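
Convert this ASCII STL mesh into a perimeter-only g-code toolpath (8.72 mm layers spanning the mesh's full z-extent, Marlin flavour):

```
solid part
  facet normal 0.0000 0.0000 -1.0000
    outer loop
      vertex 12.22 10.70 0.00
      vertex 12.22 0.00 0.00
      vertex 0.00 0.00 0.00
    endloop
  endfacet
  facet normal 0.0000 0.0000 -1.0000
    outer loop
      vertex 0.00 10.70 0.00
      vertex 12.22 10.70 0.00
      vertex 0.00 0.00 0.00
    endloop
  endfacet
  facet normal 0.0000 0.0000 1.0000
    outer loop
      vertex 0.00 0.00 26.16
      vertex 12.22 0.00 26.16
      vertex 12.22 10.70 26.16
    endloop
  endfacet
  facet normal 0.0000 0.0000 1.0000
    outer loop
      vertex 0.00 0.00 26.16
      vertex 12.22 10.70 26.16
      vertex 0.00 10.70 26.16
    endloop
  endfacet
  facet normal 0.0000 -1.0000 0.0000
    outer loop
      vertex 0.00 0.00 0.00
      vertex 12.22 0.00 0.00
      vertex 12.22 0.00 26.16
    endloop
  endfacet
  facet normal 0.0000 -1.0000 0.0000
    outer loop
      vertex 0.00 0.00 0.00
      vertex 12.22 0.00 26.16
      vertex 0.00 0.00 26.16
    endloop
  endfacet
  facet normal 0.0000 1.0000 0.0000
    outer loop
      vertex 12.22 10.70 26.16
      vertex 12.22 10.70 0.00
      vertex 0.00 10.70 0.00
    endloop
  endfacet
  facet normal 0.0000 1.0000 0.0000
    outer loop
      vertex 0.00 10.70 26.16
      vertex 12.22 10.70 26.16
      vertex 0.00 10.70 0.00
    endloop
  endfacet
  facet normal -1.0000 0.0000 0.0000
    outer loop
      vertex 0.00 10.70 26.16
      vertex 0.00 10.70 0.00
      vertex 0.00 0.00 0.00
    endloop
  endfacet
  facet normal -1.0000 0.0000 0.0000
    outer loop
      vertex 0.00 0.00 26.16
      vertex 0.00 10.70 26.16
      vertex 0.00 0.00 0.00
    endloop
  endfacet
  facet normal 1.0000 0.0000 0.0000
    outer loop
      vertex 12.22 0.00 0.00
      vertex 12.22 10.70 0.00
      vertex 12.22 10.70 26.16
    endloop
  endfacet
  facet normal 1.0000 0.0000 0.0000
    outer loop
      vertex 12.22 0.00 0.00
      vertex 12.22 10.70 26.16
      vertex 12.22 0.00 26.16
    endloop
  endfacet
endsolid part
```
; perimeter-only toolpath
G21 ; units = mm
G90 ; absolute positioning
G28 ; home
; layer 1
G0 Z8.72
G0 X0.00 Y0.00
G1 X12.22 Y0.00
G1 X12.22 Y10.70
G1 X0.00 Y10.70
G1 X0.00 Y0.00
; layer 2
G0 Z17.44
G0 X0.00 Y0.00
G1 X12.22 Y0.00
G1 X12.22 Y10.70
G1 X0.00 Y10.70
G1 X0.00 Y0.00
; layer 3
G0 Z26.16
G0 X0.00 Y0.00
G1 X12.22 Y0.00
G1 X12.22 Y10.70
G1 X0.00 Y10.70
G1 X0.00 Y0.00
M2 ; end

The solid is a rectangular box, roughly 12.2 × 10.7 mm footprint and 26.2 mm tall. Slicing at Δz = 8.72 mm — 3 equal slices spanning the solid's height, so layer i sits at z = i·h/3 — gives 3 non-empty perimeters. Each is a 4-segment closed polygon; G0 lifts to the layer z and rapids to the start vertex, then G1 traces the edges.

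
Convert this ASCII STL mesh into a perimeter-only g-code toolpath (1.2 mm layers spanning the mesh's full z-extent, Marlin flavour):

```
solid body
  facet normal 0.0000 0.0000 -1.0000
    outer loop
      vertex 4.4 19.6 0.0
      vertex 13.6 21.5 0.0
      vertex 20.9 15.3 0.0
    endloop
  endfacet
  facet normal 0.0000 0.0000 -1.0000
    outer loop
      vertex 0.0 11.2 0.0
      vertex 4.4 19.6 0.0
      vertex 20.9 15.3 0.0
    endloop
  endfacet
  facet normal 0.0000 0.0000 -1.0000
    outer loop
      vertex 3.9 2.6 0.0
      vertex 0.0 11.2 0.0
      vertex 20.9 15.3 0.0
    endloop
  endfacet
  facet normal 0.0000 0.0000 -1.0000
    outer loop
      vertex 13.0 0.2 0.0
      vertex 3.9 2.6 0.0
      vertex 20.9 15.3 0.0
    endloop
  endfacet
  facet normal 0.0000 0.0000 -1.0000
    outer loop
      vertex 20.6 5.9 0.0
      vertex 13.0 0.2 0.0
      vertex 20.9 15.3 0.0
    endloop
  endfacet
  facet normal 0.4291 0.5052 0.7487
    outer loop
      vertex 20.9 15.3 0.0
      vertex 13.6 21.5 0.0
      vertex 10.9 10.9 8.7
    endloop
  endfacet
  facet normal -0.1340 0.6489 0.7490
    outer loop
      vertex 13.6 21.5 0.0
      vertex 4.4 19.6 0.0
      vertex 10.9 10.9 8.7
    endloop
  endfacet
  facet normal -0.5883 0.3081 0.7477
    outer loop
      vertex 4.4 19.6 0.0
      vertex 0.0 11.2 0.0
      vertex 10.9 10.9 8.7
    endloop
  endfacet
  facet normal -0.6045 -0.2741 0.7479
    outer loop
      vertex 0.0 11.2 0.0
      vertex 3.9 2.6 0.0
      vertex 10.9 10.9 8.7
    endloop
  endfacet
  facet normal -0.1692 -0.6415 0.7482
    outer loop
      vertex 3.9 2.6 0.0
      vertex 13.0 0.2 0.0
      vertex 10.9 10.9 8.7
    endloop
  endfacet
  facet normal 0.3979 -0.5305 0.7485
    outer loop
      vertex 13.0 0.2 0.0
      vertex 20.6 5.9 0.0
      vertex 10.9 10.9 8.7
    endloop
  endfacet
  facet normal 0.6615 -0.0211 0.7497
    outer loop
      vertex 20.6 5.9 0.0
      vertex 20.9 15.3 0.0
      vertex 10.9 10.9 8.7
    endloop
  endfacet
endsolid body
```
; perimeter-only toolpath
G21 ; units = mm
G90 ; absolute positioning
G28 ; home
; layer 1
G0 Z1.2
G0 X19.5 Y14.7
G1 X13.2 Y20.0
G1 X5.3 Y18.4
G1 X1.6 Y11.2
G1 X4.9 Y3.8
G1 X12.7 Y1.7
G1 X19.2 Y6.6
G1 X19.5 Y14.7
; layer 2
G0 Z2.5
G0 X18.0 Y14.0
G1 X12.8 Y18.5
G1 X6.3 Y17.1
G1 X3.1 Y11.1
G1 X5.9 Y5.0
G1 X12.4 Y3.3
G1 X17.8 Y7.3
G1 X18.0 Y14.0
; layer 3
G0 Z3.7
G0 X16.6 Y13.4
G1 X12.4 Y17.0
G1 X7.2 Y15.9
G1 X4.7 Y11.1
G1 X6.9 Y6.2
G1 X12.1 Y4.8
G1 X16.4 Y8.0
G1 X16.6 Y13.4
; layer 4
G0 Z5.0
G0 X15.2 Y12.8
G1 X12.1 Y15.4
G1 X8.1 Y14.6
G1 X6.2 Y11.0
G1 X7.9 Y7.3
G1 X11.8 Y6.3
G1 X15.1 Y8.8
G1 X15.2 Y12.8
; layer 5
G0 Z6.2
G0 X13.8 Y12.2
G1 X11.7 Y13.9
G1 X9.0 Y13.4
G1 X7.8 Y11.0
G1 X8.9 Y8.5
G1 X11.5 Y7.8
G1 X13.7 Y9.5
G1 X13.8 Y12.2
; layer 6
G0 Z7.5
G0 X12.3 Y11.5
G1 X11.3 Y12.4
G1 X10.0 Y12.1
G1 X9.3 Y10.9
G1 X9.9 Y9.7
G1 X11.2 Y9.4
G1 X12.3 Y10.2
G1 X12.3 Y11.5
M2 ; end

The solid is a regular 7-sided pyramid, base circumscribed radius ≈ 10.9 mm, apex at z ≈ 8.7 mm. Slicing at Δz = 1.2 mm — 7 equal slices spanning the solid's height, so layer i sits at z = i·h/7 — gives 6 non-empty perimeters. Each is a 7-segment closed polygon; G0 lifts to the layer z and rapids to the start vertex, then G1 traces the edges. The cross-section shrinks linearly with z (the slice at the apex is degenerate and omitted).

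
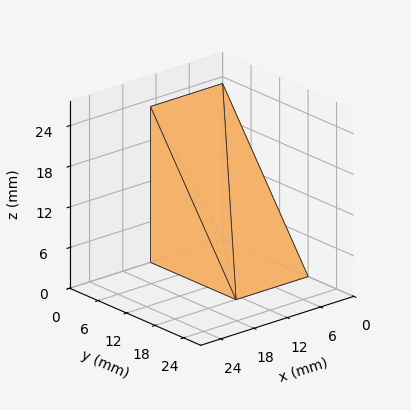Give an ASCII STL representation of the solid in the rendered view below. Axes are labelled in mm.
Reading the render: the shape is a wedge (ramp): 13 × 18 mm base, rising to 23 mm along the y=0 edge and sloping linearly to z=0 at y=18 (dimensions read to the nearest mm from the axis ticks). For the STL, each face is triangulated and given an outward normal.

solid part
  facet normal 0.0000 0.0000 -1.0000
    outer loop
      vertex 13.00 18.00 0.00
      vertex 13.00 0.00 0.00
      vertex 0.00 0.00 0.00
    endloop
  endfacet
  facet normal 0.0000 0.0000 -1.0000
    outer loop
      vertex 0.00 18.00 0.00
      vertex 13.00 18.00 0.00
      vertex 0.00 0.00 0.00
    endloop
  endfacet
  facet normal 0.0000 -1.0000 0.0000
    outer loop
      vertex 0.00 0.00 0.00
      vertex 13.00 0.00 0.00
      vertex 13.00 0.00 23.00
    endloop
  endfacet
  facet normal 0.0000 -1.0000 0.0000
    outer loop
      vertex 0.00 0.00 0.00
      vertex 13.00 0.00 23.00
      vertex 0.00 0.00 23.00
    endloop
  endfacet
  facet normal 0.0000 0.7875 0.6163
    outer loop
      vertex 0.00 0.00 23.00
      vertex 13.00 0.00 23.00
      vertex 13.00 18.00 0.00
    endloop
  endfacet
  facet normal 0.0000 0.7875 0.6163
    outer loop
      vertex 0.00 0.00 23.00
      vertex 13.00 18.00 0.00
      vertex 0.00 18.00 0.00
    endloop
  endfacet
  facet normal -1.0000 0.0000 0.0000
    outer loop
      vertex 0.00 0.00 23.00
      vertex 0.00 18.00 0.00
      vertex 0.00 0.00 0.00
    endloop
  endfacet
  facet normal 1.0000 0.0000 0.0000
    outer loop
      vertex 13.00 0.00 0.00
      vertex 13.00 18.00 0.00
      vertex 13.00 0.00 23.00
    endloop
  endfacet
endsolid part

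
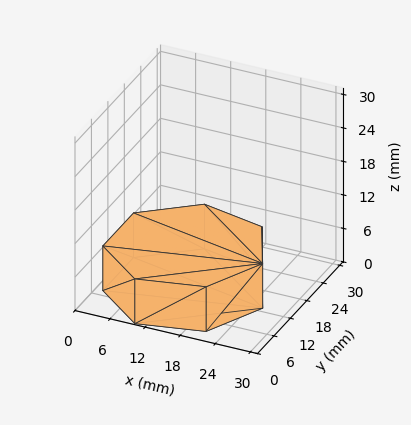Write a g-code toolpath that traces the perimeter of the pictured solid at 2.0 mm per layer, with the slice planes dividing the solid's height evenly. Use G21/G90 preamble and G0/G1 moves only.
Reading the render: the shape is a regular 7-sided prism (a cylinder approximated with 7 flat sides), circumscribed radius ≈ 13 mm, height ≈ 8 mm (dimensions read to the nearest mm from the axis ticks). For the g-code, the solid's height is divided into equal slices at the stated Δz and each level perimeter traced with G1 moves after a G0 lift.

; perimeter-only toolpath
G21 ; units = mm
G90 ; absolute positioning
G28 ; home
; layer 1
G0 Z2.0
G0 X26.0 Y13.0
G1 X21.1 Y23.2
G1 X10.1 Y25.7
G1 X1.3 Y18.6
G1 X1.3 Y7.4
G1 X10.1 Y0.3
G1 X21.1 Y2.8
G1 X26.0 Y13.0
; layer 2
G0 Z4.0
G0 X26.0 Y13.0
G1 X21.1 Y23.2
G1 X10.1 Y25.7
G1 X1.3 Y18.6
G1 X1.3 Y7.4
G1 X10.1 Y0.3
G1 X21.1 Y2.8
G1 X26.0 Y13.0
; layer 3
G0 Z6.0
G0 X26.0 Y13.0
G1 X21.1 Y23.2
G1 X10.1 Y25.7
G1 X1.3 Y18.6
G1 X1.3 Y7.4
G1 X10.1 Y0.3
G1 X21.1 Y2.8
G1 X26.0 Y13.0
; layer 4
G0 Z8.0
G0 X26.0 Y13.0
G1 X21.1 Y23.2
G1 X10.1 Y25.7
G1 X1.3 Y18.6
G1 X1.3 Y7.4
G1 X10.1 Y0.3
G1 X21.1 Y2.8
G1 X26.0 Y13.0
M2 ; end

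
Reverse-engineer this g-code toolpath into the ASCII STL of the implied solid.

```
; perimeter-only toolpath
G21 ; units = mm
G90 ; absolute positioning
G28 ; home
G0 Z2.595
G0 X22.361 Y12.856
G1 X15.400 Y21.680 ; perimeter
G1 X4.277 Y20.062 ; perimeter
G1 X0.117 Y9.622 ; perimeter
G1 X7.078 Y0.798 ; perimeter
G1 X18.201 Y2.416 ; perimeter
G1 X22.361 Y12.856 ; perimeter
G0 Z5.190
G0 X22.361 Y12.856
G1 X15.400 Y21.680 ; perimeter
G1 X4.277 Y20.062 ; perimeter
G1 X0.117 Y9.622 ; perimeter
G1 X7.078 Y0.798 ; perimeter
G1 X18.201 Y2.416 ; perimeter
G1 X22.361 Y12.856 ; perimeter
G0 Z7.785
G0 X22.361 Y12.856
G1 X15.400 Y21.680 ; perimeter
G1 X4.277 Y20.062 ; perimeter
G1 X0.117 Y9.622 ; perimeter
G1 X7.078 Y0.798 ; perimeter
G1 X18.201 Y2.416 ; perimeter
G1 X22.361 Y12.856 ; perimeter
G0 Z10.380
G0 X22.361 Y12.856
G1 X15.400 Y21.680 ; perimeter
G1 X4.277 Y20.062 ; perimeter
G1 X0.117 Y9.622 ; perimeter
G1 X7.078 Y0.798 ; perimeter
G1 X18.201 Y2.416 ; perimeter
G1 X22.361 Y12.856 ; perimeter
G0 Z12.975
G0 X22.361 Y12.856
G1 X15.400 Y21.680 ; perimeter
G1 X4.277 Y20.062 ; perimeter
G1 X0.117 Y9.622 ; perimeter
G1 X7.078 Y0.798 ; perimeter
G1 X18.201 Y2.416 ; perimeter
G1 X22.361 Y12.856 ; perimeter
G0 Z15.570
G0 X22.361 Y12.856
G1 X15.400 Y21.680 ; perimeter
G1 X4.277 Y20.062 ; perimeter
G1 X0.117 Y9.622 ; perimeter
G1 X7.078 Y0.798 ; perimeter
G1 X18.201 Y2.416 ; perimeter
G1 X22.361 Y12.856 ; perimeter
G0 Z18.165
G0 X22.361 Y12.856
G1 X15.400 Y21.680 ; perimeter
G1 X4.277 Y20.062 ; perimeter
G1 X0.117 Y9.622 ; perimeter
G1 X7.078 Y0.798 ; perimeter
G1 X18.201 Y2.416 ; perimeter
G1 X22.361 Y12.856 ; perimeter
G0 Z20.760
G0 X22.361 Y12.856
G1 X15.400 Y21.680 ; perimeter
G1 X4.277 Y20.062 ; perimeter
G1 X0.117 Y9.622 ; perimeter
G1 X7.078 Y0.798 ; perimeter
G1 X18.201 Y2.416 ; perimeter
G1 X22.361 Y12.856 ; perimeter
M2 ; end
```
solid part
  facet normal 0.0000 0.0000 -1.0000
    outer loop
      vertex 4.277 20.062 0.000
      vertex 15.400 21.680 0.000
      vertex 22.361 12.856 0.000
    endloop
  endfacet
  facet normal 0.0000 0.0000 -1.0000
    outer loop
      vertex 0.117 9.622 0.000
      vertex 4.277 20.062 0.000
      vertex 22.361 12.856 0.000
    endloop
  endfacet
  facet normal 0.0000 0.0000 -1.0000
    outer loop
      vertex 7.078 0.798 0.000
      vertex 0.117 9.622 0.000
      vertex 22.361 12.856 0.000
    endloop
  endfacet
  facet normal 0.0000 0.0000 -1.0000
    outer loop
      vertex 18.201 2.416 0.000
      vertex 7.078 0.798 0.000
      vertex 22.361 12.856 0.000
    endloop
  endfacet
  facet normal 0.0000 0.0000 1.0000
    outer loop
      vertex 22.361 12.856 20.760
      vertex 15.400 21.680 20.760
      vertex 4.277 20.062 20.760
    endloop
  endfacet
  facet normal 0.0000 0.0000 1.0000
    outer loop
      vertex 22.361 12.856 20.760
      vertex 4.277 20.062 20.760
      vertex 0.117 9.622 20.760
    endloop
  endfacet
  facet normal 0.0000 0.0000 1.0000
    outer loop
      vertex 22.361 12.856 20.760
      vertex 0.117 9.622 20.760
      vertex 7.078 0.798 20.760
    endloop
  endfacet
  facet normal 0.0000 0.0000 1.0000
    outer loop
      vertex 22.361 12.856 20.760
      vertex 7.078 0.798 20.760
      vertex 18.201 2.416 20.760
    endloop
  endfacet
  facet normal 0.7851 0.6194 0.0000
    outer loop
      vertex 22.361 12.856 0.000
      vertex 15.400 21.680 0.000
      vertex 15.400 21.680 20.760
    endloop
  endfacet
  facet normal 0.7851 0.6194 0.0000
    outer loop
      vertex 22.361 12.856 0.000
      vertex 15.400 21.680 20.760
      vertex 22.361 12.856 20.760
    endloop
  endfacet
  facet normal -0.1439 0.9896 0.0000
    outer loop
      vertex 15.400 21.680 0.000
      vertex 4.277 20.062 0.000
      vertex 4.277 20.062 20.760
    endloop
  endfacet
  facet normal -0.1439 0.9896 0.0000
    outer loop
      vertex 15.400 21.680 0.000
      vertex 4.277 20.062 20.760
      vertex 15.400 21.680 20.760
    endloop
  endfacet
  facet normal -0.9290 0.3702 0.0000
    outer loop
      vertex 4.277 20.062 0.000
      vertex 0.117 9.622 0.000
      vertex 0.117 9.622 20.760
    endloop
  endfacet
  facet normal -0.9290 0.3702 0.0000
    outer loop
      vertex 4.277 20.062 0.000
      vertex 0.117 9.622 20.760
      vertex 4.277 20.062 20.760
    endloop
  endfacet
  facet normal -0.7851 -0.6194 0.0000
    outer loop
      vertex 0.117 9.622 0.000
      vertex 7.078 0.798 0.000
      vertex 7.078 0.798 20.760
    endloop
  endfacet
  facet normal -0.7851 -0.6194 0.0000
    outer loop
      vertex 0.117 9.622 0.000
      vertex 7.078 0.798 20.760
      vertex 0.117 9.622 20.760
    endloop
  endfacet
  facet normal 0.1439 -0.9896 0.0000
    outer loop
      vertex 7.078 0.798 0.000
      vertex 18.201 2.416 0.000
      vertex 18.201 2.416 20.760
    endloop
  endfacet
  facet normal 0.1439 -0.9896 0.0000
    outer loop
      vertex 7.078 0.798 0.000
      vertex 18.201 2.416 20.760
      vertex 7.078 0.798 20.760
    endloop
  endfacet
  facet normal 0.9290 -0.3702 0.0000
    outer loop
      vertex 18.201 2.416 0.000
      vertex 22.361 12.856 0.000
      vertex 22.361 12.856 20.760
    endloop
  endfacet
  facet normal 0.9290 -0.3702 0.0000
    outer loop
      vertex 18.201 2.416 0.000
      vertex 22.361 12.856 20.760
      vertex 18.201 2.416 20.760
    endloop
  endfacet
endsolid part

The G0 Z moves step by Δz≈2.595 mm. Every layer's G1 loop is the same polygon, so the solid is a straight extrusion of it from z=0 to z≈20.8. Closing with flat bottom and top caps and triangulating gives 20 facets — a regular 6-sided prism (a cylinder approximated with 6 flat sides), circumscribed radius ≈ 11.2 mm, height ≈ 20.8 mm.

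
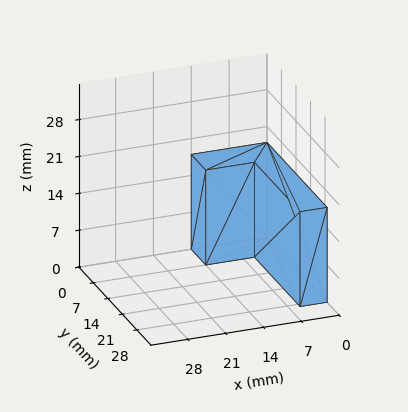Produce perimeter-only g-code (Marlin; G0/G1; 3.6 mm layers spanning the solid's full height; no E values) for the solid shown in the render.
Reading the render: the shape is an L-shaped prism: outer 14 × 29 mm, arm thicknesses ≈ 7 mm (horizontal) and 5 mm (vertical), extruded 18 mm in z (dimensions read to the nearest mm from the axis ticks). For the g-code, the solid's height is divided into equal slices at the stated Δz and each level perimeter traced with G1 moves after a G0 lift.

; perimeter-only toolpath
G21 ; units = mm
G90 ; absolute positioning
G28 ; home
; layer 1
G0 Z3.6
G0 X0.0 Y0.0
G1 X14.0 Y0.0
G1 X14.0 Y7.0
G1 X5.0 Y7.0
G1 X5.0 Y29.0
G1 X0.0 Y29.0
G1 X0.0 Y0.0
; layer 2
G0 Z7.2
G0 X0.0 Y0.0
G1 X14.0 Y0.0
G1 X14.0 Y7.0
G1 X5.0 Y7.0
G1 X5.0 Y29.0
G1 X0.0 Y29.0
G1 X0.0 Y0.0
; layer 3
G0 Z10.8
G0 X0.0 Y0.0
G1 X14.0 Y0.0
G1 X14.0 Y7.0
G1 X5.0 Y7.0
G1 X5.0 Y29.0
G1 X0.0 Y29.0
G1 X0.0 Y0.0
; layer 4
G0 Z14.4
G0 X0.0 Y0.0
G1 X14.0 Y0.0
G1 X14.0 Y7.0
G1 X5.0 Y7.0
G1 X5.0 Y29.0
G1 X0.0 Y29.0
G1 X0.0 Y0.0
; layer 5
G0 Z18.0
G0 X0.0 Y0.0
G1 X14.0 Y0.0
G1 X14.0 Y7.0
G1 X5.0 Y7.0
G1 X5.0 Y29.0
G1 X0.0 Y29.0
G1 X0.0 Y0.0
M2 ; end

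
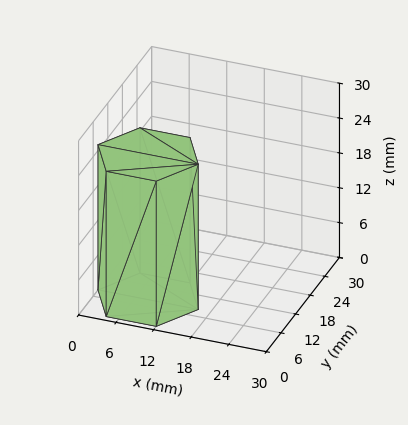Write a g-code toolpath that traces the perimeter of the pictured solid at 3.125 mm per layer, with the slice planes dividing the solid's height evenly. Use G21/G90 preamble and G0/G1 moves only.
Reading the render: the shape is a regular 6-sided prism (a cylinder approximated with 6 flat sides), circumscribed radius ≈ 8 mm, height ≈ 25 mm (dimensions read to the nearest mm from the axis ticks). For the g-code, the solid's height is divided into equal slices at the stated Δz and each level perimeter traced with G1 moves after a G0 lift.

; perimeter-only toolpath
G21 ; units = mm
G90 ; absolute positioning
G28 ; home
; layer 1
G0 Z3.125
G0 X16.000 Y8.000
G1 X12.000 Y14.928
G1 X4.000 Y14.928
G1 X0.000 Y8.000
G1 X4.000 Y1.072
G1 X12.000 Y1.072
G1 X16.000 Y8.000
; layer 2
G0 Z6.250
G0 X16.000 Y8.000
G1 X12.000 Y14.928
G1 X4.000 Y14.928
G1 X0.000 Y8.000
G1 X4.000 Y1.072
G1 X12.000 Y1.072
G1 X16.000 Y8.000
; layer 3
G0 Z9.375
G0 X16.000 Y8.000
G1 X12.000 Y14.928
G1 X4.000 Y14.928
G1 X0.000 Y8.000
G1 X4.000 Y1.072
G1 X12.000 Y1.072
G1 X16.000 Y8.000
; layer 4
G0 Z12.500
G0 X16.000 Y8.000
G1 X12.000 Y14.928
G1 X4.000 Y14.928
G1 X0.000 Y8.000
G1 X4.000 Y1.072
G1 X12.000 Y1.072
G1 X16.000 Y8.000
; layer 5
G0 Z15.625
G0 X16.000 Y8.000
G1 X12.000 Y14.928
G1 X4.000 Y14.928
G1 X0.000 Y8.000
G1 X4.000 Y1.072
G1 X12.000 Y1.072
G1 X16.000 Y8.000
; layer 6
G0 Z18.750
G0 X16.000 Y8.000
G1 X12.000 Y14.928
G1 X4.000 Y14.928
G1 X0.000 Y8.000
G1 X4.000 Y1.072
G1 X12.000 Y1.072
G1 X16.000 Y8.000
; layer 7
G0 Z21.875
G0 X16.000 Y8.000
G1 X12.000 Y14.928
G1 X4.000 Y14.928
G1 X0.000 Y8.000
G1 X4.000 Y1.072
G1 X12.000 Y1.072
G1 X16.000 Y8.000
; layer 8
G0 Z25.000
G0 X16.000 Y8.000
G1 X12.000 Y14.928
G1 X4.000 Y14.928
G1 X0.000 Y8.000
G1 X4.000 Y1.072
G1 X12.000 Y1.072
G1 X16.000 Y8.000
M2 ; end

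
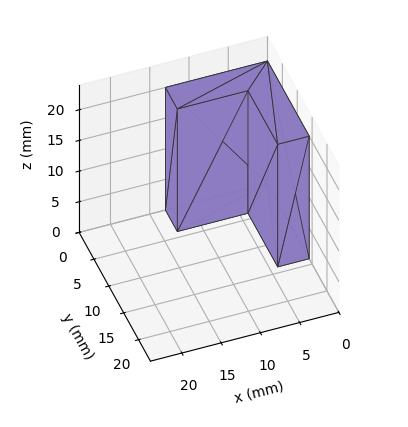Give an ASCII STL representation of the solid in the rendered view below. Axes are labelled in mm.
Reading the render: the shape is an L-shaped prism: outer 13 × 14 mm, arm thicknesses ≈ 4 mm (horizontal) and 4 mm (vertical), extruded 20 mm in z (dimensions read to the nearest mm from the axis ticks). For the STL, each face is triangulated and given an outward normal.

solid part
  facet normal 0.0000 0.0000 -1.0000
    outer loop
      vertex 13.000 4.000 0.000
      vertex 13.000 0.000 0.000
      vertex 0.000 0.000 0.000
    endloop
  endfacet
  facet normal 0.0000 0.0000 -1.0000
    outer loop
      vertex 4.000 4.000 0.000
      vertex 13.000 4.000 0.000
      vertex 0.000 0.000 0.000
    endloop
  endfacet
  facet normal 0.0000 0.0000 -1.0000
    outer loop
      vertex 4.000 14.000 0.000
      vertex 4.000 4.000 0.000
      vertex 0.000 0.000 0.000
    endloop
  endfacet
  facet normal 0.0000 0.0000 -1.0000
    outer loop
      vertex 0.000 14.000 0.000
      vertex 4.000 14.000 0.000
      vertex 0.000 0.000 0.000
    endloop
  endfacet
  facet normal 0.0000 0.0000 1.0000
    outer loop
      vertex 0.000 0.000 20.000
      vertex 13.000 0.000 20.000
      vertex 13.000 4.000 20.000
    endloop
  endfacet
  facet normal 0.0000 0.0000 1.0000
    outer loop
      vertex 0.000 0.000 20.000
      vertex 13.000 4.000 20.000
      vertex 4.000 4.000 20.000
    endloop
  endfacet
  facet normal 0.0000 0.0000 1.0000
    outer loop
      vertex 0.000 0.000 20.000
      vertex 4.000 4.000 20.000
      vertex 4.000 14.000 20.000
    endloop
  endfacet
  facet normal 0.0000 0.0000 1.0000
    outer loop
      vertex 0.000 0.000 20.000
      vertex 4.000 14.000 20.000
      vertex 0.000 14.000 20.000
    endloop
  endfacet
  facet normal 0.0000 -1.0000 0.0000
    outer loop
      vertex 0.000 0.000 0.000
      vertex 13.000 0.000 0.000
      vertex 13.000 0.000 20.000
    endloop
  endfacet
  facet normal 0.0000 -1.0000 0.0000
    outer loop
      vertex 0.000 0.000 0.000
      vertex 13.000 0.000 20.000
      vertex 0.000 0.000 20.000
    endloop
  endfacet
  facet normal 1.0000 0.0000 0.0000
    outer loop
      vertex 13.000 0.000 0.000
      vertex 13.000 4.000 0.000
      vertex 13.000 4.000 20.000
    endloop
  endfacet
  facet normal 1.0000 0.0000 0.0000
    outer loop
      vertex 13.000 0.000 0.000
      vertex 13.000 4.000 20.000
      vertex 13.000 0.000 20.000
    endloop
  endfacet
  facet normal 0.0000 1.0000 0.0000
    outer loop
      vertex 13.000 4.000 0.000
      vertex 4.000 4.000 0.000
      vertex 4.000 4.000 20.000
    endloop
  endfacet
  facet normal 0.0000 1.0000 0.0000
    outer loop
      vertex 13.000 4.000 0.000
      vertex 4.000 4.000 20.000
      vertex 13.000 4.000 20.000
    endloop
  endfacet
  facet normal 1.0000 0.0000 0.0000
    outer loop
      vertex 4.000 4.000 0.000
      vertex 4.000 14.000 0.000
      vertex 4.000 14.000 20.000
    endloop
  endfacet
  facet normal 1.0000 0.0000 0.0000
    outer loop
      vertex 4.000 4.000 0.000
      vertex 4.000 14.000 20.000
      vertex 4.000 4.000 20.000
    endloop
  endfacet
  facet normal 0.0000 1.0000 0.0000
    outer loop
      vertex 4.000 14.000 0.000
      vertex 0.000 14.000 0.000
      vertex 0.000 14.000 20.000
    endloop
  endfacet
  facet normal 0.0000 1.0000 0.0000
    outer loop
      vertex 4.000 14.000 0.000
      vertex 0.000 14.000 20.000
      vertex 4.000 14.000 20.000
    endloop
  endfacet
  facet normal -1.0000 0.0000 0.0000
    outer loop
      vertex 0.000 14.000 0.000
      vertex 0.000 0.000 0.000
      vertex 0.000 0.000 20.000
    endloop
  endfacet
  facet normal -1.0000 0.0000 0.0000
    outer loop
      vertex 0.000 14.000 0.000
      vertex 0.000 0.000 20.000
      vertex 0.000 14.000 20.000
    endloop
  endfacet
endsolid part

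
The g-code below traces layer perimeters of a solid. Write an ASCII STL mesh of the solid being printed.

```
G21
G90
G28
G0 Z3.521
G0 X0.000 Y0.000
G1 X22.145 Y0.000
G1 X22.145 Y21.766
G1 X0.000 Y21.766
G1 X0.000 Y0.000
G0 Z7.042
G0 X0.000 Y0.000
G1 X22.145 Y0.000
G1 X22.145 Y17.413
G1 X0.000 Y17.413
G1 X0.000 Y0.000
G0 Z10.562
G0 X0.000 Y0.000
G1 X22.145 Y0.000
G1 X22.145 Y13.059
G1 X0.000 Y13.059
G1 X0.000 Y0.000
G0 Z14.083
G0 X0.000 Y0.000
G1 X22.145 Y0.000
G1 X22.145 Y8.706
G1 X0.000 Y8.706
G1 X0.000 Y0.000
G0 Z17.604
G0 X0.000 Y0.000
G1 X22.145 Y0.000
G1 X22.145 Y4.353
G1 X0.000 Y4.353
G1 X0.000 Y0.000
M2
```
solid part
  facet normal 0.0000 0.0000 -1.0000
    outer loop
      vertex 22.145 26.119 0.000
      vertex 22.145 0.000 0.000
      vertex 0.000 0.000 0.000
    endloop
  endfacet
  facet normal 0.0000 0.0000 -1.0000
    outer loop
      vertex 0.000 26.119 0.000
      vertex 22.145 26.119 0.000
      vertex 0.000 0.000 0.000
    endloop
  endfacet
  facet normal 0.0000 -1.0000 0.0000
    outer loop
      vertex 0.000 0.000 0.000
      vertex 22.145 0.000 0.000
      vertex 22.145 0.000 21.125
    endloop
  endfacet
  facet normal 0.0000 -1.0000 0.0000
    outer loop
      vertex 0.000 0.000 0.000
      vertex 22.145 0.000 21.125
      vertex 0.000 0.000 21.125
    endloop
  endfacet
  facet normal 0.0000 0.6289 0.7775
    outer loop
      vertex 0.000 0.000 21.125
      vertex 22.145 0.000 21.125
      vertex 22.145 26.119 0.000
    endloop
  endfacet
  facet normal 0.0000 0.6289 0.7775
    outer loop
      vertex 0.000 0.000 21.125
      vertex 22.145 26.119 0.000
      vertex 0.000 26.119 0.000
    endloop
  endfacet
  facet normal -1.0000 0.0000 0.0000
    outer loop
      vertex 0.000 0.000 21.125
      vertex 0.000 26.119 0.000
      vertex 0.000 0.000 0.000
    endloop
  endfacet
  facet normal 1.0000 0.0000 0.0000
    outer loop
      vertex 22.145 0.000 0.000
      vertex 22.145 26.119 0.000
      vertex 22.145 0.000 21.125
    endloop
  endfacet
endsolid part

The G0 Z moves step by Δz≈3.521 mm. The G1 loops shrink linearly with z, so the solid tapers from its base footprint up to z≈21.1. Closing with a flat bottom cap and the tapered top and triangulating gives 8 facets — a wedge (ramp): 22.1 × 26.1 mm base, rising to 21.1 mm along the y=0 edge and sloping linearly to z=0 at y=26.1.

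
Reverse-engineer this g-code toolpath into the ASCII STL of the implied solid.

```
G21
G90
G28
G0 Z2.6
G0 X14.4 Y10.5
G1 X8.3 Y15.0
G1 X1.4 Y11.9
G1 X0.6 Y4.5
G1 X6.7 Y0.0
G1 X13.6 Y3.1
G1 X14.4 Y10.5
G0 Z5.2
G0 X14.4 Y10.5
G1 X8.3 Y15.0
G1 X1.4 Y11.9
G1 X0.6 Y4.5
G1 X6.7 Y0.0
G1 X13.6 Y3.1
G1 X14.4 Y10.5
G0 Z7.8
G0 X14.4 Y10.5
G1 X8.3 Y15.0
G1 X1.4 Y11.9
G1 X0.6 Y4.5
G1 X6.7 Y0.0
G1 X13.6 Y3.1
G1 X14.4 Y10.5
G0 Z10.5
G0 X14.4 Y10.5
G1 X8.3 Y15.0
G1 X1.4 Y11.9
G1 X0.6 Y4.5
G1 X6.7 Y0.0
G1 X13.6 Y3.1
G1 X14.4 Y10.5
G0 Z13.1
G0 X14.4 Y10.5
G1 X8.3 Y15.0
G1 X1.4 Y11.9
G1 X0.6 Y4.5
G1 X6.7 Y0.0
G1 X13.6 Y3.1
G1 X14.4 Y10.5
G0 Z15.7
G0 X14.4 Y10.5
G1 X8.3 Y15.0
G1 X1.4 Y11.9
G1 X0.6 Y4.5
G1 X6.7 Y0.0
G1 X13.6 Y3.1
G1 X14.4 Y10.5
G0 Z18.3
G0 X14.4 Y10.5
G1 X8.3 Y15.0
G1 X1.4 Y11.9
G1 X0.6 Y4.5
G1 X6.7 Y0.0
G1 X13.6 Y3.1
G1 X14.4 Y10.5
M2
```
solid part
  facet normal 0.0000 0.0000 -1.0000
    outer loop
      vertex 1.4 11.9 0.0
      vertex 8.3 15.0 0.0
      vertex 14.4 10.5 0.0
    endloop
  endfacet
  facet normal 0.0000 0.0000 -1.0000
    outer loop
      vertex 0.6 4.5 0.0
      vertex 1.4 11.9 0.0
      vertex 14.4 10.5 0.0
    endloop
  endfacet
  facet normal 0.0000 0.0000 -1.0000
    outer loop
      vertex 6.7 0.0 0.0
      vertex 0.6 4.5 0.0
      vertex 14.4 10.5 0.0
    endloop
  endfacet
  facet normal 0.0000 0.0000 -1.0000
    outer loop
      vertex 13.6 3.1 0.0
      vertex 6.7 0.0 0.0
      vertex 14.4 10.5 0.0
    endloop
  endfacet
  facet normal 0.0000 0.0000 1.0000
    outer loop
      vertex 14.4 10.5 18.3
      vertex 8.3 15.0 18.3
      vertex 1.4 11.9 18.3
    endloop
  endfacet
  facet normal 0.0000 0.0000 1.0000
    outer loop
      vertex 14.4 10.5 18.3
      vertex 1.4 11.9 18.3
      vertex 0.6 4.5 18.3
    endloop
  endfacet
  facet normal 0.0000 0.0000 1.0000
    outer loop
      vertex 14.4 10.5 18.3
      vertex 0.6 4.5 18.3
      vertex 6.7 0.0 18.3
    endloop
  endfacet
  facet normal 0.0000 0.0000 1.0000
    outer loop
      vertex 14.4 10.5 18.3
      vertex 6.7 0.0 18.3
      vertex 13.6 3.1 18.3
    endloop
  endfacet
  facet normal 0.5936 0.8047 0.0000
    outer loop
      vertex 14.4 10.5 0.0
      vertex 8.3 15.0 0.0
      vertex 8.3 15.0 18.3
    endloop
  endfacet
  facet normal 0.5936 0.8047 0.0000
    outer loop
      vertex 14.4 10.5 0.0
      vertex 8.3 15.0 18.3
      vertex 14.4 10.5 18.3
    endloop
  endfacet
  facet normal -0.4098 0.9122 0.0000
    outer loop
      vertex 8.3 15.0 0.0
      vertex 1.4 11.9 0.0
      vertex 1.4 11.9 18.3
    endloop
  endfacet
  facet normal -0.4098 0.9122 0.0000
    outer loop
      vertex 8.3 15.0 0.0
      vertex 1.4 11.9 18.3
      vertex 8.3 15.0 18.3
    endloop
  endfacet
  facet normal -0.9942 0.1075 0.0000
    outer loop
      vertex 1.4 11.9 0.0
      vertex 0.6 4.5 0.0
      vertex 0.6 4.5 18.3
    endloop
  endfacet
  facet normal -0.9942 0.1075 0.0000
    outer loop
      vertex 1.4 11.9 0.0
      vertex 0.6 4.5 18.3
      vertex 1.4 11.9 18.3
    endloop
  endfacet
  facet normal -0.5936 -0.8047 0.0000
    outer loop
      vertex 0.6 4.5 0.0
      vertex 6.7 0.0 0.0
      vertex 6.7 0.0 18.3
    endloop
  endfacet
  facet normal -0.5936 -0.8047 0.0000
    outer loop
      vertex 0.6 4.5 0.0
      vertex 6.7 0.0 18.3
      vertex 0.6 4.5 18.3
    endloop
  endfacet
  facet normal 0.4098 -0.9122 0.0000
    outer loop
      vertex 6.7 0.0 0.0
      vertex 13.6 3.1 0.0
      vertex 13.6 3.1 18.3
    endloop
  endfacet
  facet normal 0.4098 -0.9122 0.0000
    outer loop
      vertex 6.7 0.0 0.0
      vertex 13.6 3.1 18.3
      vertex 6.7 0.0 18.3
    endloop
  endfacet
  facet normal 0.9942 -0.1075 0.0000
    outer loop
      vertex 13.6 3.1 0.0
      vertex 14.4 10.5 0.0
      vertex 14.4 10.5 18.3
    endloop
  endfacet
  facet normal 0.9942 -0.1075 0.0000
    outer loop
      vertex 13.6 3.1 0.0
      vertex 14.4 10.5 18.3
      vertex 13.6 3.1 18.3
    endloop
  endfacet
endsolid part

The G0 Z moves step by Δz≈2.6 mm. Every layer's G1 loop is the same polygon, so the solid is a straight extrusion of it from z=0 to z≈18.3. Closing with flat bottom and top caps and triangulating gives 20 facets — a regular 6-sided prism (a cylinder approximated with 6 flat sides), circumscribed radius ≈ 7.5 mm, height ≈ 18.3 mm.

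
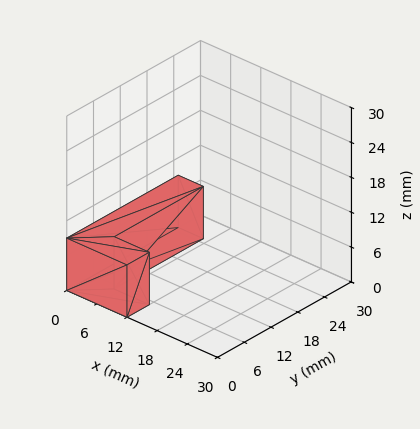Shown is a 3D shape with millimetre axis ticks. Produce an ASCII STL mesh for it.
Reading the render: the shape is an L-shaped prism: outer 12 × 25 mm, arm thicknesses ≈ 5 mm (horizontal) and 5 mm (vertical), extruded 9 mm in z (dimensions read to the nearest mm from the axis ticks). For the STL, each face is triangulated and given an outward normal.

solid part
  facet normal 0.0000 0.0000 -1.0000
    outer loop
      vertex 12.0 5.0 0.0
      vertex 12.0 0.0 0.0
      vertex 0.0 0.0 0.0
    endloop
  endfacet
  facet normal 0.0000 0.0000 -1.0000
    outer loop
      vertex 5.0 5.0 0.0
      vertex 12.0 5.0 0.0
      vertex 0.0 0.0 0.0
    endloop
  endfacet
  facet normal 0.0000 0.0000 -1.0000
    outer loop
      vertex 5.0 25.0 0.0
      vertex 5.0 5.0 0.0
      vertex 0.0 0.0 0.0
    endloop
  endfacet
  facet normal 0.0000 0.0000 -1.0000
    outer loop
      vertex 0.0 25.0 0.0
      vertex 5.0 25.0 0.0
      vertex 0.0 0.0 0.0
    endloop
  endfacet
  facet normal 0.0000 0.0000 1.0000
    outer loop
      vertex 0.0 0.0 9.0
      vertex 12.0 0.0 9.0
      vertex 12.0 5.0 9.0
    endloop
  endfacet
  facet normal 0.0000 0.0000 1.0000
    outer loop
      vertex 0.0 0.0 9.0
      vertex 12.0 5.0 9.0
      vertex 5.0 5.0 9.0
    endloop
  endfacet
  facet normal 0.0000 0.0000 1.0000
    outer loop
      vertex 0.0 0.0 9.0
      vertex 5.0 5.0 9.0
      vertex 5.0 25.0 9.0
    endloop
  endfacet
  facet normal 0.0000 0.0000 1.0000
    outer loop
      vertex 0.0 0.0 9.0
      vertex 5.0 25.0 9.0
      vertex 0.0 25.0 9.0
    endloop
  endfacet
  facet normal 0.0000 -1.0000 0.0000
    outer loop
      vertex 0.0 0.0 0.0
      vertex 12.0 0.0 0.0
      vertex 12.0 0.0 9.0
    endloop
  endfacet
  facet normal 0.0000 -1.0000 0.0000
    outer loop
      vertex 0.0 0.0 0.0
      vertex 12.0 0.0 9.0
      vertex 0.0 0.0 9.0
    endloop
  endfacet
  facet normal 1.0000 0.0000 0.0000
    outer loop
      vertex 12.0 0.0 0.0
      vertex 12.0 5.0 0.0
      vertex 12.0 5.0 9.0
    endloop
  endfacet
  facet normal 1.0000 0.0000 0.0000
    outer loop
      vertex 12.0 0.0 0.0
      vertex 12.0 5.0 9.0
      vertex 12.0 0.0 9.0
    endloop
  endfacet
  facet normal 0.0000 1.0000 0.0000
    outer loop
      vertex 12.0 5.0 0.0
      vertex 5.0 5.0 0.0
      vertex 5.0 5.0 9.0
    endloop
  endfacet
  facet normal 0.0000 1.0000 0.0000
    outer loop
      vertex 12.0 5.0 0.0
      vertex 5.0 5.0 9.0
      vertex 12.0 5.0 9.0
    endloop
  endfacet
  facet normal 1.0000 0.0000 0.0000
    outer loop
      vertex 5.0 5.0 0.0
      vertex 5.0 25.0 0.0
      vertex 5.0 25.0 9.0
    endloop
  endfacet
  facet normal 1.0000 0.0000 0.0000
    outer loop
      vertex 5.0 5.0 0.0
      vertex 5.0 25.0 9.0
      vertex 5.0 5.0 9.0
    endloop
  endfacet
  facet normal 0.0000 1.0000 0.0000
    outer loop
      vertex 5.0 25.0 0.0
      vertex 0.0 25.0 0.0
      vertex 0.0 25.0 9.0
    endloop
  endfacet
  facet normal 0.0000 1.0000 0.0000
    outer loop
      vertex 5.0 25.0 0.0
      vertex 0.0 25.0 9.0
      vertex 5.0 25.0 9.0
    endloop
  endfacet
  facet normal -1.0000 0.0000 0.0000
    outer loop
      vertex 0.0 25.0 0.0
      vertex 0.0 0.0 0.0
      vertex 0.0 0.0 9.0
    endloop
  endfacet
  facet normal -1.0000 0.0000 0.0000
    outer loop
      vertex 0.0 25.0 0.0
      vertex 0.0 0.0 9.0
      vertex 0.0 25.0 9.0
    endloop
  endfacet
endsolid part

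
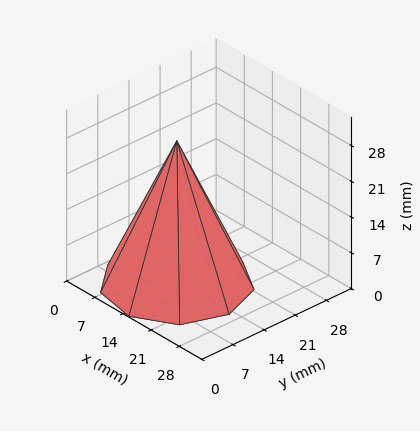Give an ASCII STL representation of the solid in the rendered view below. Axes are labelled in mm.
Reading the render: the shape is a regular 9-sided pyramid, base circumscribed radius ≈ 13 mm, apex at z ≈ 28 mm (dimensions read to the nearest mm from the axis ticks). For the STL, each face is triangulated and given an outward normal.

solid part
  facet normal 0.0000 0.0000 -1.0000
    outer loop
      vertex 15.26 25.80 0.00
      vertex 22.96 21.36 0.00
      vertex 26.00 13.00 0.00
    endloop
  endfacet
  facet normal 0.0000 0.0000 -1.0000
    outer loop
      vertex 6.50 24.26 0.00
      vertex 15.26 25.80 0.00
      vertex 26.00 13.00 0.00
    endloop
  endfacet
  facet normal 0.0000 0.0000 -1.0000
    outer loop
      vertex 0.78 17.45 0.00
      vertex 6.50 24.26 0.00
      vertex 26.00 13.00 0.00
    endloop
  endfacet
  facet normal 0.0000 0.0000 -1.0000
    outer loop
      vertex 0.78 8.55 0.00
      vertex 0.78 17.45 0.00
      vertex 26.00 13.00 0.00
    endloop
  endfacet
  facet normal 0.0000 0.0000 -1.0000
    outer loop
      vertex 6.50 1.74 0.00
      vertex 0.78 8.55 0.00
      vertex 26.00 13.00 0.00
    endloop
  endfacet
  facet normal 0.0000 0.0000 -1.0000
    outer loop
      vertex 15.26 0.20 0.00
      vertex 6.50 1.74 0.00
      vertex 26.00 13.00 0.00
    endloop
  endfacet
  facet normal 0.0000 0.0000 -1.0000
    outer loop
      vertex 22.96 4.64 0.00
      vertex 15.26 0.20 0.00
      vertex 26.00 13.00 0.00
    endloop
  endfacet
  facet normal 0.8614 0.3132 0.3999
    outer loop
      vertex 26.00 13.00 0.00
      vertex 22.96 21.36 0.00
      vertex 13.00 13.00 28.00
    endloop
  endfacet
  facet normal 0.4578 0.7940 0.3999
    outer loop
      vertex 22.96 21.36 0.00
      vertex 15.26 25.80 0.00
      vertex 13.00 13.00 28.00
    endloop
  endfacet
  facet normal -0.1587 0.9027 0.3999
    outer loop
      vertex 15.26 25.80 0.00
      vertex 6.50 24.26 0.00
      vertex 13.00 13.00 28.00
    endloop
  endfacet
  facet normal -0.7018 0.5895 0.4000
    outer loop
      vertex 6.50 24.26 0.00
      vertex 0.78 17.45 0.00
      vertex 13.00 13.00 28.00
    endloop
  endfacet
  facet normal -0.9165 0.0000 0.4000
    outer loop
      vertex 0.78 17.45 0.00
      vertex 0.78 8.55 0.00
      vertex 13.00 13.00 28.00
    endloop
  endfacet
  facet normal -0.7018 -0.5895 0.4000
    outer loop
      vertex 0.78 8.55 0.00
      vertex 6.50 1.74 0.00
      vertex 13.00 13.00 28.00
    endloop
  endfacet
  facet normal -0.1587 -0.9027 0.3999
    outer loop
      vertex 6.50 1.74 0.00
      vertex 15.26 0.20 0.00
      vertex 13.00 13.00 28.00
    endloop
  endfacet
  facet normal 0.4578 -0.7940 0.3999
    outer loop
      vertex 15.26 0.20 0.00
      vertex 22.96 4.64 0.00
      vertex 13.00 13.00 28.00
    endloop
  endfacet
  facet normal 0.8614 -0.3132 0.3999
    outer loop
      vertex 22.96 4.64 0.00
      vertex 26.00 13.00 0.00
      vertex 13.00 13.00 28.00
    endloop
  endfacet
endsolid part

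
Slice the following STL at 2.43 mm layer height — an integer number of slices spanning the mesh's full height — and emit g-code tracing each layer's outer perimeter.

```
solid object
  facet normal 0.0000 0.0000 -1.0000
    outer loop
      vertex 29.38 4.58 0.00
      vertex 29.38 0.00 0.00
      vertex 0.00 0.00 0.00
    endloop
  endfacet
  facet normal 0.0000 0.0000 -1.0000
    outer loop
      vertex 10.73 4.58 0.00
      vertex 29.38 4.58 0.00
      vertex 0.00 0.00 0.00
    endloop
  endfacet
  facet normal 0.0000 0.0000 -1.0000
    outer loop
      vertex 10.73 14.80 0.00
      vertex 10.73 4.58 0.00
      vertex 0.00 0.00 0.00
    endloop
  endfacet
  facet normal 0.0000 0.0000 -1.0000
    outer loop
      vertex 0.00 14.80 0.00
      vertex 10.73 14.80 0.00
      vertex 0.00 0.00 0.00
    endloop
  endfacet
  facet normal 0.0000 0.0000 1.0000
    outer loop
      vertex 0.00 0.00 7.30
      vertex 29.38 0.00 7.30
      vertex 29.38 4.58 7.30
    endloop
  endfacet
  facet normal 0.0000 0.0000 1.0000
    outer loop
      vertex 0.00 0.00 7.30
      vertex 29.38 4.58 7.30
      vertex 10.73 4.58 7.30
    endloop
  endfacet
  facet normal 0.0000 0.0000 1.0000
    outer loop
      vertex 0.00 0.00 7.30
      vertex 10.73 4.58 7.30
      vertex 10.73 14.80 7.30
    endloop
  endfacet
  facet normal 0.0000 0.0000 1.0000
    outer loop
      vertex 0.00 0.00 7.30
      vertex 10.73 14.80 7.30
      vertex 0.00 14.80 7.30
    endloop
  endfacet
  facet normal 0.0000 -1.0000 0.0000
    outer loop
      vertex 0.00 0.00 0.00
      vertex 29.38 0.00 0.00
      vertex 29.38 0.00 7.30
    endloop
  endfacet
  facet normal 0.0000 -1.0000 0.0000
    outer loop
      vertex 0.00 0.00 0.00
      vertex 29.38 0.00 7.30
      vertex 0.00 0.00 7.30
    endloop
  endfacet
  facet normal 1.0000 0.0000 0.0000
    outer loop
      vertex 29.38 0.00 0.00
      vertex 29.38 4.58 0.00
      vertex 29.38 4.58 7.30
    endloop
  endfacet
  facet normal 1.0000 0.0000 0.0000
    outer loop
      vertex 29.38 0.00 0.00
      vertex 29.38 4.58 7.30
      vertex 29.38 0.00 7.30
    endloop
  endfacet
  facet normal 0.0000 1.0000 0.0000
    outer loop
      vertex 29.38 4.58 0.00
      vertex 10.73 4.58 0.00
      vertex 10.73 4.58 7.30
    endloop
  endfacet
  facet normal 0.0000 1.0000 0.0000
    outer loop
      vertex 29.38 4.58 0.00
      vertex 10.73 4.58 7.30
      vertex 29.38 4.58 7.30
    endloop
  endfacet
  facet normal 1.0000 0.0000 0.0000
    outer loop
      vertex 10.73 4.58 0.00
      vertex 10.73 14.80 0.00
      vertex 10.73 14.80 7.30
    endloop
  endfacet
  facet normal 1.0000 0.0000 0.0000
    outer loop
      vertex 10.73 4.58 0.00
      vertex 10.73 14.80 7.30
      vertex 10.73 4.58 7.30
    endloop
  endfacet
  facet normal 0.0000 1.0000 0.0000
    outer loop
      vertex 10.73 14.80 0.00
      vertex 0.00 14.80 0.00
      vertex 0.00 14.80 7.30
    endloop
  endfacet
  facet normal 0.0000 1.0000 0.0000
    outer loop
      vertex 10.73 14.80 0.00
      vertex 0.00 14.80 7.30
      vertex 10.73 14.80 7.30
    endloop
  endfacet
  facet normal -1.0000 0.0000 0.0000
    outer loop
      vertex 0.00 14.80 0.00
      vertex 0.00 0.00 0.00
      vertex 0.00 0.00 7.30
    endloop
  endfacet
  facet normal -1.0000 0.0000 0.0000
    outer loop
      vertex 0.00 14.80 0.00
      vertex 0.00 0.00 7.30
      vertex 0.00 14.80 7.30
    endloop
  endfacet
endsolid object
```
; perimeter-only toolpath
G21 ; units = mm
G90 ; absolute positioning
G28 ; home
; layer 1
G0 Z2.43
G0 X0.00 Y0.00
G1 X29.38 Y0.00
G1 X29.38 Y4.58
G1 X10.73 Y4.58
G1 X10.73 Y14.80
G1 X0.00 Y14.80
G1 X0.00 Y0.00
; layer 2
G0 Z4.87
G0 X0.00 Y0.00
G1 X29.38 Y0.00
G1 X29.38 Y4.58
G1 X10.73 Y4.58
G1 X10.73 Y14.80
G1 X0.00 Y14.80
G1 X0.00 Y0.00
; layer 3
G0 Z7.30
G0 X0.00 Y0.00
G1 X29.38 Y0.00
G1 X29.38 Y4.58
G1 X10.73 Y4.58
G1 X10.73 Y14.80
G1 X0.00 Y14.80
G1 X0.00 Y0.00
M2 ; end

The solid is an L-shaped prism: outer 29.4 × 14.8 mm, arm thicknesses ≈ 4.58 mm (horizontal) and 10.7 mm (vertical), extruded 7.3 mm in z. Slicing at Δz = 2.43 mm — 3 equal slices spanning the solid's height, so layer i sits at z = i·h/3 — gives 3 non-empty perimeters. Each is a 6-segment closed polygon; G0 lifts to the layer z and rapids to the start vertex, then G1 traces the edges.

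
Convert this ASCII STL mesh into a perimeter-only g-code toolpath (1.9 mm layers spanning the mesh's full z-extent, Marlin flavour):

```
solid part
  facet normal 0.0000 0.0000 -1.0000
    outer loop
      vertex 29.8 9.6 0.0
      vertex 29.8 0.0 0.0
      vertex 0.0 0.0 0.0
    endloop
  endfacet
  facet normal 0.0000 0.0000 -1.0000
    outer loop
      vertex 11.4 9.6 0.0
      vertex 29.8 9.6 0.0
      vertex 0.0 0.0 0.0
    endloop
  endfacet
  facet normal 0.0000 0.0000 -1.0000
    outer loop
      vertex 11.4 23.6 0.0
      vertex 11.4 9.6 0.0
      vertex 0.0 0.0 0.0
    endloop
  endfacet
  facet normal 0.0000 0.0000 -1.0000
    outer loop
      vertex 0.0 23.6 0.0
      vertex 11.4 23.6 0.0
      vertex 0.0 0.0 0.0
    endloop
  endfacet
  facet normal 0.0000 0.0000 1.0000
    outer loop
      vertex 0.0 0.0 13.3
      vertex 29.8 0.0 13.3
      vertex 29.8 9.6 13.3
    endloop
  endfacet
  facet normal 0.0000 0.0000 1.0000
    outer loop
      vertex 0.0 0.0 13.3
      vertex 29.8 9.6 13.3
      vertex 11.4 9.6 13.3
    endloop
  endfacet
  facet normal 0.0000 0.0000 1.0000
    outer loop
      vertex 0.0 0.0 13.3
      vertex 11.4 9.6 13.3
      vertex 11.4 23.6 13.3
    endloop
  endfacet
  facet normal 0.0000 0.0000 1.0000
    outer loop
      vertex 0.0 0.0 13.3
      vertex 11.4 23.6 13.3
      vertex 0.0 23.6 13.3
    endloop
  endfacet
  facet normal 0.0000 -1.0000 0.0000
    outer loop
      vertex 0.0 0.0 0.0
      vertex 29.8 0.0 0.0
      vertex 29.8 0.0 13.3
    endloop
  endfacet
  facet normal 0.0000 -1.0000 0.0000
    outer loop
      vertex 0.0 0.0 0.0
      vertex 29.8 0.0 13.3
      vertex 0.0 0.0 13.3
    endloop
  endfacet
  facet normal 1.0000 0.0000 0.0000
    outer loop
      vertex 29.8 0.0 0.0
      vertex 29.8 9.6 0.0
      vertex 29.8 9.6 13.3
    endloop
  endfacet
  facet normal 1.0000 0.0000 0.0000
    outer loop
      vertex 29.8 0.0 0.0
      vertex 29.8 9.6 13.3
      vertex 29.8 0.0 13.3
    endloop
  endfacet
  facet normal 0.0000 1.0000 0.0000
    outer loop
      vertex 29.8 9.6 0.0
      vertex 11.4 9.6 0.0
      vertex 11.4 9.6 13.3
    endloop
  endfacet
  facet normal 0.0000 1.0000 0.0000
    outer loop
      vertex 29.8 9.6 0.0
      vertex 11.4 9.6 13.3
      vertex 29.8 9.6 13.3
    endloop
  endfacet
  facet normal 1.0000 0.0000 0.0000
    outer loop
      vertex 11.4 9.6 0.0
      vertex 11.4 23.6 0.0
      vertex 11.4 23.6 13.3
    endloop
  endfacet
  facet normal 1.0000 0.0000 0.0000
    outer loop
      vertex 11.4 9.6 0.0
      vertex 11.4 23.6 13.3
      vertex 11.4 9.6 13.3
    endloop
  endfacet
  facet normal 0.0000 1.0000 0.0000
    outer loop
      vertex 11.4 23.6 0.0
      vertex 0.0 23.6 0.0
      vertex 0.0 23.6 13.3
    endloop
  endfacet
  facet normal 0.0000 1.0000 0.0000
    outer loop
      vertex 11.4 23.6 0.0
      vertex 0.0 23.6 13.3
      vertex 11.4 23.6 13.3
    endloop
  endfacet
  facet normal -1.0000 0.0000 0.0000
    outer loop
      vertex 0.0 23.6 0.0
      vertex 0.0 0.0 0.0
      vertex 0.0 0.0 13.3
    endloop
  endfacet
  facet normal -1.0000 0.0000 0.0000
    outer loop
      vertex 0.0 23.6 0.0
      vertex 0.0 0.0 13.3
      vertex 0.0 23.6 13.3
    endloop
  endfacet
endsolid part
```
; perimeter-only toolpath
G21 ; units = mm
G90 ; absolute positioning
G28 ; home
; layer 1
G0 Z1.9
G0 X0.0 Y0.0
G1 X29.8 Y0.0
G1 X29.8 Y9.6
G1 X11.4 Y9.6
G1 X11.4 Y23.6
G1 X0.0 Y23.6
G1 X0.0 Y0.0
; layer 2
G0 Z3.8
G0 X0.0 Y0.0
G1 X29.8 Y0.0
G1 X29.8 Y9.6
G1 X11.4 Y9.6
G1 X11.4 Y23.6
G1 X0.0 Y23.6
G1 X0.0 Y0.0
; layer 3
G0 Z5.7
G0 X0.0 Y0.0
G1 X29.8 Y0.0
G1 X29.8 Y9.6
G1 X11.4 Y9.6
G1 X11.4 Y23.6
G1 X0.0 Y23.6
G1 X0.0 Y0.0
; layer 4
G0 Z7.6
G0 X0.0 Y0.0
G1 X29.8 Y0.0
G1 X29.8 Y9.6
G1 X11.4 Y9.6
G1 X11.4 Y23.6
G1 X0.0 Y23.6
G1 X0.0 Y0.0
; layer 5
G0 Z9.5
G0 X0.0 Y0.0
G1 X29.8 Y0.0
G1 X29.8 Y9.6
G1 X11.4 Y9.6
G1 X11.4 Y23.6
G1 X0.0 Y23.6
G1 X0.0 Y0.0
; layer 6
G0 Z11.4
G0 X0.0 Y0.0
G1 X29.8 Y0.0
G1 X29.8 Y9.6
G1 X11.4 Y9.6
G1 X11.4 Y23.6
G1 X0.0 Y23.6
G1 X0.0 Y0.0
; layer 7
G0 Z13.3
G0 X0.0 Y0.0
G1 X29.8 Y0.0
G1 X29.8 Y9.6
G1 X11.4 Y9.6
G1 X11.4 Y23.6
G1 X0.0 Y23.6
G1 X0.0 Y0.0
M2 ; end

The solid is an L-shaped prism: outer 29.8 × 23.6 mm, arm thicknesses ≈ 9.6 mm (horizontal) and 11.4 mm (vertical), extruded 13.3 mm in z. Slicing at Δz = 1.9 mm — 7 equal slices spanning the solid's height, so layer i sits at z = i·h/7 — gives 7 non-empty perimeters. Each is a 6-segment closed polygon; G0 lifts to the layer z and rapids to the start vertex, then G1 traces the edges.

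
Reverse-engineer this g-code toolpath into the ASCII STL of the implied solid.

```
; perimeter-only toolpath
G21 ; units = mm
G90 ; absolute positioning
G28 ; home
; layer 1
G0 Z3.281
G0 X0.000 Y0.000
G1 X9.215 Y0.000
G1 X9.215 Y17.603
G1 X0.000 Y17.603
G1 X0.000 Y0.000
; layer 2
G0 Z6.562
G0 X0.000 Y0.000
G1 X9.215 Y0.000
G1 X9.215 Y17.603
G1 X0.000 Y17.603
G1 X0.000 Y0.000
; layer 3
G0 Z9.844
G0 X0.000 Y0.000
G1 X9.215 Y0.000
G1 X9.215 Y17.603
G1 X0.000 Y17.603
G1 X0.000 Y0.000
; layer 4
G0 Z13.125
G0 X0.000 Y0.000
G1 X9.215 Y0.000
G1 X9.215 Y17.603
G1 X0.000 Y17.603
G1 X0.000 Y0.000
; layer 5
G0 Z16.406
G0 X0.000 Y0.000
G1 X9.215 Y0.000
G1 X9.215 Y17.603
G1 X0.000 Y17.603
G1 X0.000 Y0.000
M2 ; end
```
solid part
  facet normal 0.0000 0.0000 -1.0000
    outer loop
      vertex 9.215 17.603 0.000
      vertex 9.215 0.000 0.000
      vertex 0.000 0.000 0.000
    endloop
  endfacet
  facet normal 0.0000 0.0000 -1.0000
    outer loop
      vertex 0.000 17.603 0.000
      vertex 9.215 17.603 0.000
      vertex 0.000 0.000 0.000
    endloop
  endfacet
  facet normal 0.0000 0.0000 1.0000
    outer loop
      vertex 0.000 0.000 16.406
      vertex 9.215 0.000 16.406
      vertex 9.215 17.603 16.406
    endloop
  endfacet
  facet normal 0.0000 0.0000 1.0000
    outer loop
      vertex 0.000 0.000 16.406
      vertex 9.215 17.603 16.406
      vertex 0.000 17.603 16.406
    endloop
  endfacet
  facet normal 0.0000 -1.0000 0.0000
    outer loop
      vertex 0.000 0.000 0.000
      vertex 9.215 0.000 0.000
      vertex 9.215 0.000 16.406
    endloop
  endfacet
  facet normal 0.0000 -1.0000 0.0000
    outer loop
      vertex 0.000 0.000 0.000
      vertex 9.215 0.000 16.406
      vertex 0.000 0.000 16.406
    endloop
  endfacet
  facet normal 0.0000 1.0000 0.0000
    outer loop
      vertex 9.215 17.603 16.406
      vertex 9.215 17.603 0.000
      vertex 0.000 17.603 0.000
    endloop
  endfacet
  facet normal 0.0000 1.0000 0.0000
    outer loop
      vertex 0.000 17.603 16.406
      vertex 9.215 17.603 16.406
      vertex 0.000 17.603 0.000
    endloop
  endfacet
  facet normal -1.0000 0.0000 0.0000
    outer loop
      vertex 0.000 17.603 16.406
      vertex 0.000 17.603 0.000
      vertex 0.000 0.000 0.000
    endloop
  endfacet
  facet normal -1.0000 0.0000 0.0000
    outer loop
      vertex 0.000 0.000 16.406
      vertex 0.000 17.603 16.406
      vertex 0.000 0.000 0.000
    endloop
  endfacet
  facet normal 1.0000 0.0000 0.0000
    outer loop
      vertex 9.215 0.000 0.000
      vertex 9.215 17.603 0.000
      vertex 9.215 17.603 16.406
    endloop
  endfacet
  facet normal 1.0000 0.0000 0.0000
    outer loop
      vertex 9.215 0.000 0.000
      vertex 9.215 17.603 16.406
      vertex 9.215 0.000 16.406
    endloop
  endfacet
endsolid part

The G0 Z moves step by Δz≈3.281 mm. Every layer's G1 loop is the same polygon, so the solid is a straight extrusion of it from z=0 to z≈16.4. Closing with flat bottom and top caps and triangulating gives 12 facets — a rectangular box, roughly 9.21 × 17.6 mm footprint and 16.4 mm tall.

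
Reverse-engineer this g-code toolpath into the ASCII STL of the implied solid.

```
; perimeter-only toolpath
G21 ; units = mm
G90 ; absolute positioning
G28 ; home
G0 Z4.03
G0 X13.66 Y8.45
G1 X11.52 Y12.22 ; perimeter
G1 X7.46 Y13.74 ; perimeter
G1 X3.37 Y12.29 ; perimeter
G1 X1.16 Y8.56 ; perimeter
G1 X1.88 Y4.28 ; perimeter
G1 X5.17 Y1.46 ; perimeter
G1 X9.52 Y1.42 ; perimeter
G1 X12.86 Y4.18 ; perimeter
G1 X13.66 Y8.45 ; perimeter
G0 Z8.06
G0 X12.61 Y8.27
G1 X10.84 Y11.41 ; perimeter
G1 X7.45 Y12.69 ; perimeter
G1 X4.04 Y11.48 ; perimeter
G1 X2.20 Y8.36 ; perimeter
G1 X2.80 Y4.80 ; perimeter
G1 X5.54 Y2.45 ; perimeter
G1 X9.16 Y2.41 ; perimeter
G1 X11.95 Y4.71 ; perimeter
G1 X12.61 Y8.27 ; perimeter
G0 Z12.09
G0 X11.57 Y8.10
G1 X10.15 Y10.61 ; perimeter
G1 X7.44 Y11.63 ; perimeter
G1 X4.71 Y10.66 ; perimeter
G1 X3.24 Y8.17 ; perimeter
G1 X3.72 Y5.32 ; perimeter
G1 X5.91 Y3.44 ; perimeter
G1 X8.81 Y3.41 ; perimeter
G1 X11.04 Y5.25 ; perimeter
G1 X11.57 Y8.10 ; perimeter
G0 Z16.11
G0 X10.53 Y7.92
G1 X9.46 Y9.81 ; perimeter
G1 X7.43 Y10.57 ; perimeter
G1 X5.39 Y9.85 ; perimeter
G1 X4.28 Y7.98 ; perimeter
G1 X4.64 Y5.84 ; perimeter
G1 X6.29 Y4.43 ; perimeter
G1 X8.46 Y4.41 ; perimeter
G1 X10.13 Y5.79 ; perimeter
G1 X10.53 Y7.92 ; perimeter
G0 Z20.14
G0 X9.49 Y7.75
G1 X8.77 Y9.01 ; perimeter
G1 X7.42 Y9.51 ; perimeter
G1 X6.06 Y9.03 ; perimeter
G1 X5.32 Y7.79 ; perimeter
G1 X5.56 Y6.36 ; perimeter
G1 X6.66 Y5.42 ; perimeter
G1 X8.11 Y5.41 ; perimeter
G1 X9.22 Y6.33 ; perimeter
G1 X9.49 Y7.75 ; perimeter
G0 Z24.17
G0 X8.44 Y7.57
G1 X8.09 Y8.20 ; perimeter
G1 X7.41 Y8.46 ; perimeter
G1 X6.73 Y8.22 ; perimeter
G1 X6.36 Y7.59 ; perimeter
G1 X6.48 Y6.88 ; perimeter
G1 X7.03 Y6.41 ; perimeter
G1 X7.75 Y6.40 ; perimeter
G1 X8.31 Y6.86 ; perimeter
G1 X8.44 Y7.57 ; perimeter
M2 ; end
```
solid part
  facet normal 0.0000 0.0000 -1.0000
    outer loop
      vertex 7.47 14.80 0.00
      vertex 12.21 13.02 0.00
      vertex 14.70 8.62 0.00
    endloop
  endfacet
  facet normal 0.0000 0.0000 -1.0000
    outer loop
      vertex 2.70 13.11 0.00
      vertex 7.47 14.80 0.00
      vertex 14.70 8.62 0.00
    endloop
  endfacet
  facet normal 0.0000 0.0000 -1.0000
    outer loop
      vertex 0.12 8.75 0.00
      vertex 2.70 13.11 0.00
      vertex 14.70 8.62 0.00
    endloop
  endfacet
  facet normal 0.0000 0.0000 -1.0000
    outer loop
      vertex 0.96 3.76 0.00
      vertex 0.12 8.75 0.00
      vertex 14.70 8.62 0.00
    endloop
  endfacet
  facet normal 0.0000 0.0000 -1.0000
    outer loop
      vertex 4.80 0.47 0.00
      vertex 0.96 3.76 0.00
      vertex 14.70 8.62 0.00
    endloop
  endfacet
  facet normal 0.0000 0.0000 -1.0000
    outer loop
      vertex 9.87 0.42 0.00
      vertex 4.80 0.47 0.00
      vertex 14.70 8.62 0.00
    endloop
  endfacet
  facet normal 0.0000 0.0000 -1.0000
    outer loop
      vertex 13.77 3.64 0.00
      vertex 9.87 0.42 0.00
      vertex 14.70 8.62 0.00
    endloop
  endfacet
  facet normal 0.8450 0.4782 0.2394
    outer loop
      vertex 14.70 8.62 0.00
      vertex 12.21 13.02 0.00
      vertex 7.40 7.40 28.20
    endloop
  endfacet
  facet normal 0.3413 0.9090 0.2394
    outer loop
      vertex 12.21 13.02 0.00
      vertex 7.47 14.80 0.00
      vertex 7.40 7.40 28.20
    endloop
  endfacet
  facet normal -0.3242 0.9152 0.2394
    outer loop
      vertex 7.47 14.80 0.00
      vertex 2.70 13.11 0.00
      vertex 7.40 7.40 28.20
    endloop
  endfacet
  facet normal -0.8356 0.4945 0.2394
    outer loop
      vertex 2.70 13.11 0.00
      vertex 0.12 8.75 0.00
      vertex 7.40 7.40 28.20
    endloop
  endfacet
  facet normal -0.9574 -0.1612 0.2395
    outer loop
      vertex 0.12 8.75 0.00
      vertex 0.96 3.76 0.00
      vertex 7.40 7.40 28.20
    endloop
  endfacet
  facet normal -0.6317 -0.7373 0.2394
    outer loop
      vertex 0.96 3.76 0.00
      vertex 4.80 0.47 0.00
      vertex 7.40 7.40 28.20
    endloop
  endfacet
  facet normal -0.0096 -0.9709 0.2395
    outer loop
      vertex 4.80 0.47 0.00
      vertex 9.87 0.42 0.00
      vertex 7.40 7.40 28.20
    endloop
  endfacet
  facet normal 0.6182 -0.7487 0.2395
    outer loop
      vertex 9.87 0.42 0.00
      vertex 13.77 3.64 0.00
      vertex 7.40 7.40 28.20
    endloop
  endfacet
  facet normal 0.9544 -0.1782 0.2394
    outer loop
      vertex 13.77 3.64 0.00
      vertex 14.70 8.62 0.00
      vertex 7.40 7.40 28.20
    endloop
  endfacet
endsolid part

The G0 Z moves step by Δz≈4.03 mm. The G1 loops shrink linearly with z, so the solid tapers from its base footprint up to z≈28.2. Closing with a flat bottom cap and the tapered top and triangulating gives 16 facets — a regular 9-sided pyramid, base circumscribed radius ≈ 7.4 mm, apex at z ≈ 28.2 mm.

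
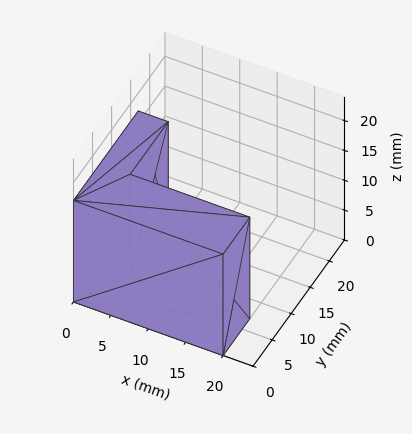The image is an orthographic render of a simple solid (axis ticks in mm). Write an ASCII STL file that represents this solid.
Reading the render: the shape is an L-shaped prism: outer 20 × 17 mm, arm thicknesses ≈ 7 mm (horizontal) and 4 mm (vertical), extruded 17 mm in z (dimensions read to the nearest mm from the axis ticks). For the STL, each face is triangulated and given an outward normal.

solid part
  facet normal 0.0000 0.0000 -1.0000
    outer loop
      vertex 20.0 7.0 0.0
      vertex 20.0 0.0 0.0
      vertex 0.0 0.0 0.0
    endloop
  endfacet
  facet normal 0.0000 0.0000 -1.0000
    outer loop
      vertex 4.0 7.0 0.0
      vertex 20.0 7.0 0.0
      vertex 0.0 0.0 0.0
    endloop
  endfacet
  facet normal 0.0000 0.0000 -1.0000
    outer loop
      vertex 4.0 17.0 0.0
      vertex 4.0 7.0 0.0
      vertex 0.0 0.0 0.0
    endloop
  endfacet
  facet normal 0.0000 0.0000 -1.0000
    outer loop
      vertex 0.0 17.0 0.0
      vertex 4.0 17.0 0.0
      vertex 0.0 0.0 0.0
    endloop
  endfacet
  facet normal 0.0000 0.0000 1.0000
    outer loop
      vertex 0.0 0.0 17.0
      vertex 20.0 0.0 17.0
      vertex 20.0 7.0 17.0
    endloop
  endfacet
  facet normal 0.0000 0.0000 1.0000
    outer loop
      vertex 0.0 0.0 17.0
      vertex 20.0 7.0 17.0
      vertex 4.0 7.0 17.0
    endloop
  endfacet
  facet normal 0.0000 0.0000 1.0000
    outer loop
      vertex 0.0 0.0 17.0
      vertex 4.0 7.0 17.0
      vertex 4.0 17.0 17.0
    endloop
  endfacet
  facet normal 0.0000 0.0000 1.0000
    outer loop
      vertex 0.0 0.0 17.0
      vertex 4.0 17.0 17.0
      vertex 0.0 17.0 17.0
    endloop
  endfacet
  facet normal 0.0000 -1.0000 0.0000
    outer loop
      vertex 0.0 0.0 0.0
      vertex 20.0 0.0 0.0
      vertex 20.0 0.0 17.0
    endloop
  endfacet
  facet normal 0.0000 -1.0000 0.0000
    outer loop
      vertex 0.0 0.0 0.0
      vertex 20.0 0.0 17.0
      vertex 0.0 0.0 17.0
    endloop
  endfacet
  facet normal 1.0000 0.0000 0.0000
    outer loop
      vertex 20.0 0.0 0.0
      vertex 20.0 7.0 0.0
      vertex 20.0 7.0 17.0
    endloop
  endfacet
  facet normal 1.0000 0.0000 0.0000
    outer loop
      vertex 20.0 0.0 0.0
      vertex 20.0 7.0 17.0
      vertex 20.0 0.0 17.0
    endloop
  endfacet
  facet normal 0.0000 1.0000 0.0000
    outer loop
      vertex 20.0 7.0 0.0
      vertex 4.0 7.0 0.0
      vertex 4.0 7.0 17.0
    endloop
  endfacet
  facet normal 0.0000 1.0000 0.0000
    outer loop
      vertex 20.0 7.0 0.0
      vertex 4.0 7.0 17.0
      vertex 20.0 7.0 17.0
    endloop
  endfacet
  facet normal 1.0000 0.0000 0.0000
    outer loop
      vertex 4.0 7.0 0.0
      vertex 4.0 17.0 0.0
      vertex 4.0 17.0 17.0
    endloop
  endfacet
  facet normal 1.0000 0.0000 0.0000
    outer loop
      vertex 4.0 7.0 0.0
      vertex 4.0 17.0 17.0
      vertex 4.0 7.0 17.0
    endloop
  endfacet
  facet normal 0.0000 1.0000 0.0000
    outer loop
      vertex 4.0 17.0 0.0
      vertex 0.0 17.0 0.0
      vertex 0.0 17.0 17.0
    endloop
  endfacet
  facet normal 0.0000 1.0000 0.0000
    outer loop
      vertex 4.0 17.0 0.0
      vertex 0.0 17.0 17.0
      vertex 4.0 17.0 17.0
    endloop
  endfacet
  facet normal -1.0000 0.0000 0.0000
    outer loop
      vertex 0.0 17.0 0.0
      vertex 0.0 0.0 0.0
      vertex 0.0 0.0 17.0
    endloop
  endfacet
  facet normal -1.0000 0.0000 0.0000
    outer loop
      vertex 0.0 17.0 0.0
      vertex 0.0 0.0 17.0
      vertex 0.0 17.0 17.0
    endloop
  endfacet
endsolid part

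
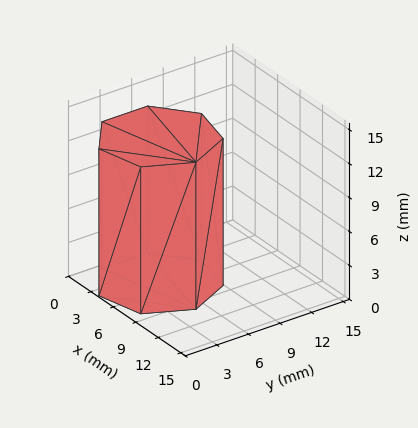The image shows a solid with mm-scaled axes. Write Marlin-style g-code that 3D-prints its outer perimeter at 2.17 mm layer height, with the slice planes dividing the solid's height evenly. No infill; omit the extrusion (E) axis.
Reading the render: the shape is a regular 7-sided prism (a cylinder approximated with 7 flat sides), circumscribed radius ≈ 5 mm, height ≈ 13 mm (dimensions read to the nearest mm from the axis ticks). For the g-code, the solid's height is divided into equal slices at the stated Δz and each level perimeter traced with G1 moves after a G0 lift.

; perimeter-only toolpath
G21 ; units = mm
G90 ; absolute positioning
G28 ; home
; layer 1
G0 Z2.17
G0 X10.00 Y5.00
G1 X8.12 Y8.91
G1 X3.89 Y9.87
G1 X0.50 Y7.17
G1 X0.50 Y2.83
G1 X3.89 Y0.13
G1 X8.12 Y1.09
G1 X10.00 Y5.00
; layer 2
G0 Z4.33
G0 X10.00 Y5.00
G1 X8.12 Y8.91
G1 X3.89 Y9.87
G1 X0.50 Y7.17
G1 X0.50 Y2.83
G1 X3.89 Y0.13
G1 X8.12 Y1.09
G1 X10.00 Y5.00
; layer 3
G0 Z6.50
G0 X10.00 Y5.00
G1 X8.12 Y8.91
G1 X3.89 Y9.87
G1 X0.50 Y7.17
G1 X0.50 Y2.83
G1 X3.89 Y0.13
G1 X8.12 Y1.09
G1 X10.00 Y5.00
; layer 4
G0 Z8.67
G0 X10.00 Y5.00
G1 X8.12 Y8.91
G1 X3.89 Y9.87
G1 X0.50 Y7.17
G1 X0.50 Y2.83
G1 X3.89 Y0.13
G1 X8.12 Y1.09
G1 X10.00 Y5.00
; layer 5
G0 Z10.83
G0 X10.00 Y5.00
G1 X8.12 Y8.91
G1 X3.89 Y9.87
G1 X0.50 Y7.17
G1 X0.50 Y2.83
G1 X3.89 Y0.13
G1 X8.12 Y1.09
G1 X10.00 Y5.00
; layer 6
G0 Z13.00
G0 X10.00 Y5.00
G1 X8.12 Y8.91
G1 X3.89 Y9.87
G1 X0.50 Y7.17
G1 X0.50 Y2.83
G1 X3.89 Y0.13
G1 X8.12 Y1.09
G1 X10.00 Y5.00
M2 ; end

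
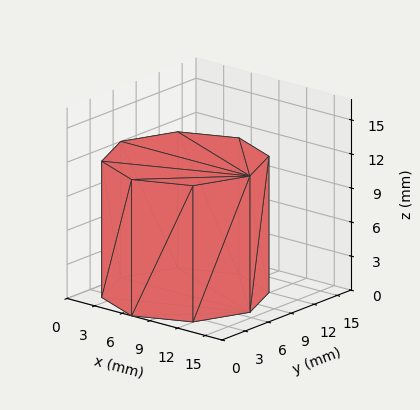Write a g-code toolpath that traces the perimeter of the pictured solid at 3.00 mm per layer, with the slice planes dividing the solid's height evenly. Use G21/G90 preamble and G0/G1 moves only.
Reading the render: the shape is a regular 8-sided prism (a cylinder approximated with 8 flat sides), circumscribed radius ≈ 7 mm, height ≈ 12 mm (dimensions read to the nearest mm from the axis ticks). For the g-code, the solid's height is divided into equal slices at the stated Δz and each level perimeter traced with G1 moves after a G0 lift.

; perimeter-only toolpath
G21 ; units = mm
G90 ; absolute positioning
G28 ; home
; layer 1
G0 Z3.00
G0 X14.00 Y7.00
G1 X11.95 Y11.95
G1 X7.00 Y14.00
G1 X2.05 Y11.95
G1 X0.00 Y7.00
G1 X2.05 Y2.05
G1 X7.00 Y0.00
G1 X11.95 Y2.05
G1 X14.00 Y7.00
; layer 2
G0 Z6.00
G0 X14.00 Y7.00
G1 X11.95 Y11.95
G1 X7.00 Y14.00
G1 X2.05 Y11.95
G1 X0.00 Y7.00
G1 X2.05 Y2.05
G1 X7.00 Y0.00
G1 X11.95 Y2.05
G1 X14.00 Y7.00
; layer 3
G0 Z9.00
G0 X14.00 Y7.00
G1 X11.95 Y11.95
G1 X7.00 Y14.00
G1 X2.05 Y11.95
G1 X0.00 Y7.00
G1 X2.05 Y2.05
G1 X7.00 Y0.00
G1 X11.95 Y2.05
G1 X14.00 Y7.00
; layer 4
G0 Z12.00
G0 X14.00 Y7.00
G1 X11.95 Y11.95
G1 X7.00 Y14.00
G1 X2.05 Y11.95
G1 X0.00 Y7.00
G1 X2.05 Y2.05
G1 X7.00 Y0.00
G1 X11.95 Y2.05
G1 X14.00 Y7.00
M2 ; end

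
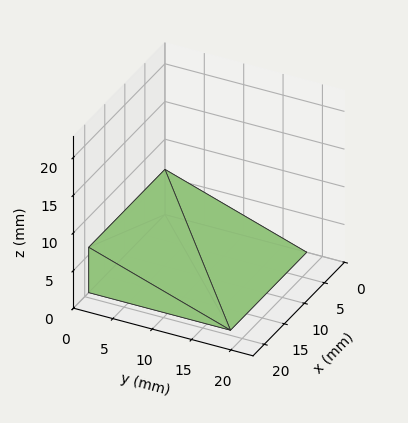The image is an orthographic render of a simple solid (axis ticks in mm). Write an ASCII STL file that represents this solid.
Reading the render: the shape is a wedge (ramp): 19 × 18 mm base, rising to 6 mm along the y=0 edge and sloping linearly to z=0 at y=18 (dimensions read to the nearest mm from the axis ticks). For the STL, each face is triangulated and given an outward normal.

solid part
  facet normal 0.0000 0.0000 -1.0000
    outer loop
      vertex 19.00 18.00 0.00
      vertex 19.00 0.00 0.00
      vertex 0.00 0.00 0.00
    endloop
  endfacet
  facet normal 0.0000 0.0000 -1.0000
    outer loop
      vertex 0.00 18.00 0.00
      vertex 19.00 18.00 0.00
      vertex 0.00 0.00 0.00
    endloop
  endfacet
  facet normal 0.0000 -1.0000 0.0000
    outer loop
      vertex 0.00 0.00 0.00
      vertex 19.00 0.00 0.00
      vertex 19.00 0.00 6.00
    endloop
  endfacet
  facet normal 0.0000 -1.0000 0.0000
    outer loop
      vertex 0.00 0.00 0.00
      vertex 19.00 0.00 6.00
      vertex 0.00 0.00 6.00
    endloop
  endfacet
  facet normal 0.0000 0.3162 0.9487
    outer loop
      vertex 0.00 0.00 6.00
      vertex 19.00 0.00 6.00
      vertex 19.00 18.00 0.00
    endloop
  endfacet
  facet normal 0.0000 0.3162 0.9487
    outer loop
      vertex 0.00 0.00 6.00
      vertex 19.00 18.00 0.00
      vertex 0.00 18.00 0.00
    endloop
  endfacet
  facet normal -1.0000 0.0000 0.0000
    outer loop
      vertex 0.00 0.00 6.00
      vertex 0.00 18.00 0.00
      vertex 0.00 0.00 0.00
    endloop
  endfacet
  facet normal 1.0000 0.0000 0.0000
    outer loop
      vertex 19.00 0.00 0.00
      vertex 19.00 18.00 0.00
      vertex 19.00 0.00 6.00
    endloop
  endfacet
endsolid part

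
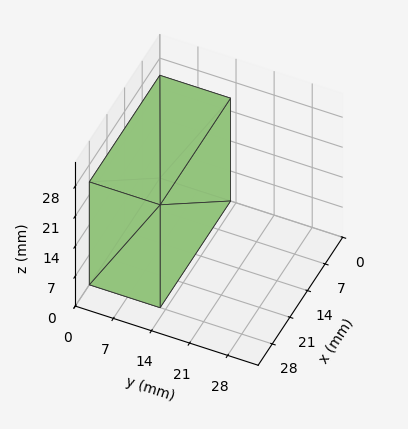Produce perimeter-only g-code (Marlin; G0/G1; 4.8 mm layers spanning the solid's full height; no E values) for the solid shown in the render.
Reading the render: the shape is a rectangular box, roughly 28 × 13 mm footprint and 24 mm tall (dimensions read to the nearest mm from the axis ticks). For the g-code, the solid's height is divided into equal slices at the stated Δz and each level perimeter traced with G1 moves after a G0 lift.

; perimeter-only toolpath
G21 ; units = mm
G90 ; absolute positioning
G28 ; home
; layer 1
G0 Z4.8
G0 X0.0 Y0.0
G1 X28.0 Y0.0
G1 X28.0 Y13.0
G1 X0.0 Y13.0
G1 X0.0 Y0.0
; layer 2
G0 Z9.6
G0 X0.0 Y0.0
G1 X28.0 Y0.0
G1 X28.0 Y13.0
G1 X0.0 Y13.0
G1 X0.0 Y0.0
; layer 3
G0 Z14.4
G0 X0.0 Y0.0
G1 X28.0 Y0.0
G1 X28.0 Y13.0
G1 X0.0 Y13.0
G1 X0.0 Y0.0
; layer 4
G0 Z19.2
G0 X0.0 Y0.0
G1 X28.0 Y0.0
G1 X28.0 Y13.0
G1 X0.0 Y13.0
G1 X0.0 Y0.0
; layer 5
G0 Z24.0
G0 X0.0 Y0.0
G1 X28.0 Y0.0
G1 X28.0 Y13.0
G1 X0.0 Y13.0
G1 X0.0 Y0.0
M2 ; end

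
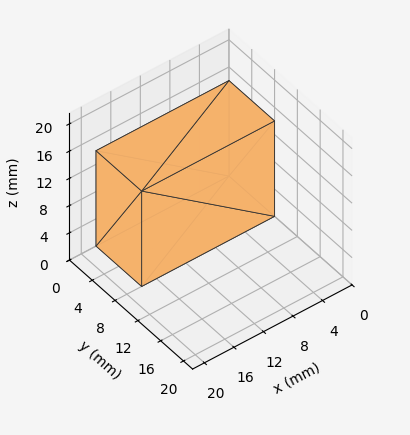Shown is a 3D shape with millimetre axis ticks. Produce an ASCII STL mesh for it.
Reading the render: the shape is a rectangular box, roughly 18 × 8 mm footprint and 14 mm tall (dimensions read to the nearest mm from the axis ticks). For the STL, each face is triangulated and given an outward normal.

solid part
  facet normal 0.0000 0.0000 -1.0000
    outer loop
      vertex 18.0 8.0 0.0
      vertex 18.0 0.0 0.0
      vertex 0.0 0.0 0.0
    endloop
  endfacet
  facet normal 0.0000 0.0000 -1.0000
    outer loop
      vertex 0.0 8.0 0.0
      vertex 18.0 8.0 0.0
      vertex 0.0 0.0 0.0
    endloop
  endfacet
  facet normal 0.0000 0.0000 1.0000
    outer loop
      vertex 0.0 0.0 14.0
      vertex 18.0 0.0 14.0
      vertex 18.0 8.0 14.0
    endloop
  endfacet
  facet normal 0.0000 0.0000 1.0000
    outer loop
      vertex 0.0 0.0 14.0
      vertex 18.0 8.0 14.0
      vertex 0.0 8.0 14.0
    endloop
  endfacet
  facet normal 0.0000 -1.0000 0.0000
    outer loop
      vertex 0.0 0.0 0.0
      vertex 18.0 0.0 0.0
      vertex 18.0 0.0 14.0
    endloop
  endfacet
  facet normal 0.0000 -1.0000 0.0000
    outer loop
      vertex 0.0 0.0 0.0
      vertex 18.0 0.0 14.0
      vertex 0.0 0.0 14.0
    endloop
  endfacet
  facet normal 0.0000 1.0000 0.0000
    outer loop
      vertex 18.0 8.0 14.0
      vertex 18.0 8.0 0.0
      vertex 0.0 8.0 0.0
    endloop
  endfacet
  facet normal 0.0000 1.0000 0.0000
    outer loop
      vertex 0.0 8.0 14.0
      vertex 18.0 8.0 14.0
      vertex 0.0 8.0 0.0
    endloop
  endfacet
  facet normal -1.0000 0.0000 0.0000
    outer loop
      vertex 0.0 8.0 14.0
      vertex 0.0 8.0 0.0
      vertex 0.0 0.0 0.0
    endloop
  endfacet
  facet normal -1.0000 0.0000 0.0000
    outer loop
      vertex 0.0 0.0 14.0
      vertex 0.0 8.0 14.0
      vertex 0.0 0.0 0.0
    endloop
  endfacet
  facet normal 1.0000 0.0000 0.0000
    outer loop
      vertex 18.0 0.0 0.0
      vertex 18.0 8.0 0.0
      vertex 18.0 8.0 14.0
    endloop
  endfacet
  facet normal 1.0000 0.0000 0.0000
    outer loop
      vertex 18.0 0.0 0.0
      vertex 18.0 8.0 14.0
      vertex 18.0 0.0 14.0
    endloop
  endfacet
endsolid part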